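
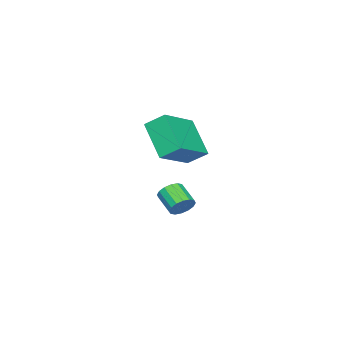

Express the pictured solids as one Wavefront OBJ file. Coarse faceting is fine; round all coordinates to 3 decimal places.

v -2.411 -2.246 2.963
v -0.624 -2.532 3.86
v -2.586 -1.423 3.573
v -0.799 -1.708 4.47
v -1.581 -1.112 1.67
v 0.206 -1.397 2.567
v -1.756 -0.288 2.28
v 0.031 -0.574 3.177
v -3.255 -2.223 -1.721
v -2.779 -2.245 -1.34
v -3.27 -3.08 -0.778
v -3.745 -3.057 -1.159
v -2.979 -2.039 -1.209
v -3.47 -2.874 -0.646
v -3.253 -1.882 -1.215
v -3.744 -2.717 -0.652
v -3.527 -1.817 -1.357
v -4.018 -2.651 -0.794
v -3.729 -1.86 -1.596
v -4.219 -2.694 -1.034
v -3.803 -2 -1.869
v -4.294 -2.835 -1.307
v -3.73 -2.2 -2.102
v -4.221 -3.035 -1.54
v -3.53 -2.406 -2.234
v -4.021 -3.241 -1.671
v -3.256 -2.563 -2.228
v -3.747 -3.398 -1.665
v -2.982 -2.629 -2.086
v -3.473 -3.463 -1.523
v -2.781 -2.586 -1.846
v -3.271 -3.42 -1.284
v -2.706 -2.445 -1.573
v -3.197 -3.28 -1.011
f 2 4 1
f 5 2 1
f 1 4 3
f 3 5 1
f 2 8 4
f 6 2 5
f 6 8 2
f 4 8 3
f 7 5 3
f 3 8 7
f 7 6 5
f 8 6 7
f 10 9 13
f 10 13 11
f 11 13 14
f 11 14 12
f 13 9 15
f 13 15 14
f 14 15 16
f 14 16 12
f 15 9 17
f 15 17 16
f 16 17 18
f 16 18 12
f 17 9 19
f 17 19 18
f 18 19 20
f 18 20 12
f 19 9 21
f 19 21 20
f 20 21 22
f 20 22 12
f 21 9 23
f 21 23 22
f 22 23 24
f 22 24 12
f 23 9 25
f 23 25 24
f 24 25 26
f 24 26 12
f 25 9 27
f 25 27 26
f 26 27 28
f 26 28 12
f 27 9 29
f 27 29 28
f 28 29 30
f 28 30 12
f 29 9 31
f 29 31 30
f 30 31 32
f 30 32 12
f 31 9 33
f 31 33 32
f 32 33 34
f 32 34 12
f 33 9 10
f 33 10 34
f 34 10 11
f 34 11 12



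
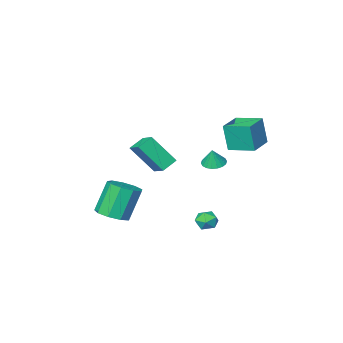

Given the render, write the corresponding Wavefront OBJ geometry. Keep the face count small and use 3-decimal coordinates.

v -3.646 2.67 2.745
v -3.474 2.414 4.427
v -2.336 3.499 2.737
v -2.165 3.244 4.419
v -2.815 1.356 2.461
v -2.644 1.101 4.143
v -1.506 2.186 2.453
v -1.334 1.93 4.135
v -0.372 -3.727 -1.367
v -1.307 -3.896 -0.876
v -0.285 -2.561 -0.799
v -1.221 -2.73 -0.308
v 0.681 -4.63 0.328
v -0.255 -4.799 0.819
v 0.767 -3.464 0.896
v -0.168 -3.633 1.387
v 0.322 4.068 -1.273
v 0.995 4.135 -1.469
v 0.265 3.065 -1.811
v 0.938 3.132 -2.007
v 0.778 3.025 -1.329
v 0.813 3.645 -0.997
v 0.447 3.555 -2.283
v 0.482 4.175 -1.951
v 1.073 3.818 -2.093
v 1.277 3.491 -1.504
v -0.017 3.709 -1.776
v 0.187 3.382 -1.187
v -3.177 -1.971 -0.6
v -2.535 -1.705 -0.787
v -2.943 -1.789 0.46
v -2.723 -1.445 -0.79
v -3.002 -1.29 -0.755
v -3.315 -1.27 -0.689
v -3.6 -1.388 -0.606
v -3.802 -1.622 -0.521
v -3.88 -1.925 -0.452
v -3.819 -2.237 -0.412
v -3.631 -2.496 -0.409
v -3.353 -2.652 -0.444
v -3.04 -2.672 -0.51
v -2.754 -2.553 -0.593
v -2.552 -2.32 -0.678
v -2.474 -2.017 -0.747
v 3.358 -1.699 -2.928
v 4.136 -2.283 -2.619
v 3.259 -2.424 -0.683
v 2.482 -1.841 -0.992
v 4.281 -1.61 -2.504
v 3.405 -1.752 -0.567
v 3.995 -0.979 -2.587
v 3.119 -1.121 -0.651
v 3.411 -0.685 -2.83
v 2.535 -0.827 -0.894
v 2.802 -0.866 -3.119
v 1.926 -1.007 -1.183
v 2.453 -1.436 -3.318
v 1.577 -1.578 -1.382
v 2.528 -2.129 -3.335
v 1.651 -2.271 -1.399
v 2.991 -2.622 -3.162
v 2.115 -2.763 -1.226
v 3.626 -2.682 -2.879
v 2.749 -2.824 -0.943
f 2 4 1
f 5 2 1
f 1 4 3
f 3 5 1
f 2 8 4
f 6 2 5
f 6 8 2
f 4 8 3
f 7 5 3
f 3 8 7
f 7 6 5
f 8 6 7
f 10 12 9
f 13 10 9
f 9 12 11
f 11 13 9
f 10 16 12
f 14 10 13
f 14 16 10
f 12 16 11
f 15 13 11
f 11 16 15
f 15 14 13
f 16 14 15
f 17 28 22
f 17 22 18
f 17 18 24
f 17 24 27
f 17 27 28
f 18 22 26
f 22 28 21
f 28 27 19
f 27 24 23
f 24 18 25
f 20 26 21
f 20 21 19
f 20 19 23
f 20 23 25
f 20 25 26
f 21 26 22
f 19 21 28
f 23 19 27
f 25 23 24
f 26 25 18
f 30 29 32
f 30 32 31
f 32 29 33
f 32 33 31
f 33 29 34
f 33 34 31
f 34 29 35
f 34 35 31
f 35 29 36
f 35 36 31
f 36 29 37
f 36 37 31
f 37 29 38
f 37 38 31
f 38 29 39
f 38 39 31
f 39 29 40
f 39 40 31
f 40 29 41
f 40 41 31
f 41 29 42
f 41 42 31
f 42 29 43
f 42 43 31
f 43 29 44
f 43 44 31
f 44 29 30
f 44 30 31
f 46 45 49
f 46 49 47
f 47 49 50
f 47 50 48
f 49 45 51
f 49 51 50
f 50 51 52
f 50 52 48
f 51 45 53
f 51 53 52
f 52 53 54
f 52 54 48
f 53 45 55
f 53 55 54
f 54 55 56
f 54 56 48
f 55 45 57
f 55 57 56
f 56 57 58
f 56 58 48
f 57 45 59
f 57 59 58
f 58 59 60
f 58 60 48
f 59 45 61
f 59 61 60
f 60 61 62
f 60 62 48
f 61 45 63
f 61 63 62
f 62 63 64
f 62 64 48
f 63 45 46
f 63 46 64
f 64 46 47
f 64 47 48



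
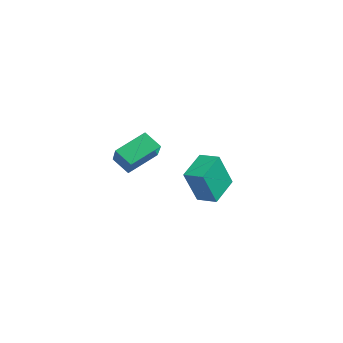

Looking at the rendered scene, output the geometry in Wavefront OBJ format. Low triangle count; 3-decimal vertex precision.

v -1.043 2.678 -2.135
v -0.546 1.827 -0.315
v -1.971 3.81 -1.353
v -1.474 2.959 0.468
v -0.226 3.301 -2.068
v 0.271 2.45 -0.247
v -1.154 4.433 -1.285
v -0.657 3.582 0.535
v 4.016 -2.823 3.184
v 3.765 -1.442 3.973
v 2.724 -2.516 2.238
v 2.474 -1.135 3.026
v 4.606 -2.345 2.534
v 4.356 -0.964 3.322
v 3.315 -2.038 1.587
v 3.064 -0.657 2.376
f 2 4 1
f 5 2 1
f 1 4 3
f 3 5 1
f 2 8 4
f 6 2 5
f 6 8 2
f 4 8 3
f 7 5 3
f 3 8 7
f 7 6 5
f 8 6 7
f 10 12 9
f 13 10 9
f 9 12 11
f 11 13 9
f 10 16 12
f 14 10 13
f 14 16 10
f 12 16 11
f 15 13 11
f 11 16 15
f 15 14 13
f 16 14 15



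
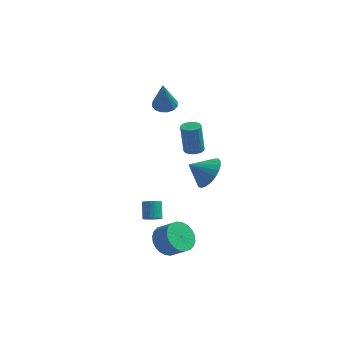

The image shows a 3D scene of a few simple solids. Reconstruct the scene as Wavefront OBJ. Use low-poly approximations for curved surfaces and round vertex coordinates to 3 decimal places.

v -0.265 2.988 1.699
v 0.066 2.434 1.426
v -0.095 2.172 3.561
v 0.329 2.671 1.506
v 0.432 2.992 1.637
v 0.349 3.312 1.785
v 0.101 3.546 1.91
v -0.244 3.629 1.978
v -0.596 3.541 1.972
v -0.859 3.305 1.892
v -0.962 2.983 1.761
v -0.879 2.663 1.613
v -0.631 2.43 1.488
v -0.286 2.346 1.42
v 1.003 -2.587 -3.637
v 1.318 -2.224 -3.807
v 1.072 -1.61 -2.954
v 0.757 -1.973 -2.783
v 1.147 -2.171 -3.895
v 0.901 -1.557 -3.041
v 0.954 -2.182 -3.943
v 0.708 -1.568 -3.089
v 0.769 -2.254 -3.944
v 0.523 -1.64 -3.09
v 0.619 -2.377 -3.899
v 0.373 -1.763 -3.045
v 0.528 -2.532 -3.813
v 0.282 -1.918 -2.96
v 0.509 -2.695 -3.701
v 0.263 -2.081 -2.848
v 0.565 -2.842 -3.579
v 0.319 -2.228 -2.726
v 0.688 -2.95 -3.466
v 0.442 -2.336 -2.613
v 0.859 -3.003 -3.379
v 0.613 -2.389 -2.525
v 1.052 -2.992 -3.331
v 0.806 -2.378 -2.477
v 1.237 -2.92 -3.33
v 0.991 -2.306 -2.476
v 1.387 -2.797 -3.375
v 1.141 -2.183 -2.521
v 1.478 -2.642 -3.46
v 1.232 -2.028 -2.607
v 1.497 -2.479 -3.572
v 1.251 -1.865 -2.719
v 1.441 -2.332 -3.694
v 1.195 -1.718 -2.841
v 3.496 -1.007 -0.644
v 4.11 -1.795 -0.353
v 2.564 -1.473 0.064
v 4.193 -1.499 -0.049
v 4.156 -1.118 0.152
v 4.005 -0.718 0.216
v 3.766 -0.368 0.131
v 3.48 -0.129 -0.088
v 3.197 -0.041 -0.403
v 2.966 -0.12 -0.76
v 2.826 -0.353 -1.096
v 2.803 -0.699 -1.355
v 2.899 -1.098 -1.491
v 3.099 -1.481 -1.48
v 3.367 -1.783 -1.324
v 3.658 -1.95 -1.051
v 3.921 -1.954 -0.708
v 1.619 2.244 -1.055
v 1.967 2.68 -1.004
v 1.808 2.592 0.807
v 1.461 2.156 0.755
v 1.743 2.789 -1.018
v 1.585 2.701 0.793
v 1.495 2.79 -1.04
v 1.336 2.702 0.771
v 1.271 2.682 -1.065
v 1.113 2.595 0.746
v 1.116 2.488 -1.088
v 0.958 2.401 0.723
v 1.061 2.246 -1.104
v 0.903 2.158 0.707
v 1.117 2.003 -1.111
v 0.958 1.915 0.7
v 1.272 1.808 -1.107
v 1.113 1.72 0.704
v 1.495 1.699 -1.093
v 1.337 1.611 0.718
v 1.744 1.698 -1.071
v 1.585 1.61 0.74
v 1.967 1.805 -1.046
v 1.809 1.718 0.765
v 2.122 1.999 -1.023
v 1.964 1.912 0.788
v 2.177 2.242 -1.007
v 2.019 2.154 0.804
v 2.122 2.485 -1
v 1.963 2.397 0.811
v 2.191 -3.81 -4.291
v 2.588 -4.316 -4.99
v 3.446 -4.556 -4.328
v 3.049 -4.05 -3.629
v 2.731 -3.98 -5.053
v 3.59 -4.22 -4.392
v 2.792 -3.618 -5.001
v 3.65 -3.858 -4.339
v 2.762 -3.285 -4.84
v 3.62 -3.526 -4.178
v 2.644 -3.032 -4.596
v 3.502 -3.273 -3.934
v 2.457 -2.898 -4.305
v 3.316 -3.139 -3.643
v 2.23 -2.902 -4.012
v 3.088 -3.143 -3.35
v 1.997 -3.045 -3.762
v 2.855 -3.285 -3.1
v 1.794 -3.304 -3.592
v 2.652 -3.544 -2.93
v 1.65 -3.64 -3.528
v 2.509 -3.88 -2.867
v 1.59 -4.002 -3.581
v 2.448 -4.242 -2.919
v 1.62 -4.334 -3.742
v 2.478 -4.575 -3.08
v 1.738 -4.587 -3.986
v 2.596 -4.828 -3.324
v 1.924 -4.721 -4.277
v 2.783 -4.962 -3.615
v 2.152 -4.717 -4.57
v 3.01 -4.958 -3.908
v 2.385 -4.575 -4.82
v 3.243 -4.815 -4.158
f 2 1 4
f 2 4 3
f 4 1 5
f 4 5 3
f 5 1 6
f 5 6 3
f 6 1 7
f 6 7 3
f 7 1 8
f 7 8 3
f 8 1 9
f 8 9 3
f 9 1 10
f 9 10 3
f 10 1 11
f 10 11 3
f 11 1 12
f 11 12 3
f 12 1 13
f 12 13 3
f 13 1 14
f 13 14 3
f 14 1 2
f 14 2 3
f 16 15 19
f 16 19 17
f 17 19 20
f 17 20 18
f 19 15 21
f 19 21 20
f 20 21 22
f 20 22 18
f 21 15 23
f 21 23 22
f 22 23 24
f 22 24 18
f 23 15 25
f 23 25 24
f 24 25 26
f 24 26 18
f 25 15 27
f 25 27 26
f 26 27 28
f 26 28 18
f 27 15 29
f 27 29 28
f 28 29 30
f 28 30 18
f 29 15 31
f 29 31 30
f 30 31 32
f 30 32 18
f 31 15 33
f 31 33 32
f 32 33 34
f 32 34 18
f 33 15 35
f 33 35 34
f 34 35 36
f 34 36 18
f 35 15 37
f 35 37 36
f 36 37 38
f 36 38 18
f 37 15 39
f 37 39 38
f 38 39 40
f 38 40 18
f 39 15 41
f 39 41 40
f 40 41 42
f 40 42 18
f 41 15 43
f 41 43 42
f 42 43 44
f 42 44 18
f 43 15 45
f 43 45 44
f 44 45 46
f 44 46 18
f 45 15 47
f 45 47 46
f 46 47 48
f 46 48 18
f 47 15 16
f 47 16 48
f 48 16 17
f 48 17 18
f 50 49 52
f 50 52 51
f 52 49 53
f 52 53 51
f 53 49 54
f 53 54 51
f 54 49 55
f 54 55 51
f 55 49 56
f 55 56 51
f 56 49 57
f 56 57 51
f 57 49 58
f 57 58 51
f 58 49 59
f 58 59 51
f 59 49 60
f 59 60 51
f 60 49 61
f 60 61 51
f 61 49 62
f 61 62 51
f 62 49 63
f 62 63 51
f 63 49 64
f 63 64 51
f 64 49 65
f 64 65 51
f 65 49 50
f 65 50 51
f 67 66 70
f 67 70 68
f 68 70 71
f 68 71 69
f 70 66 72
f 70 72 71
f 71 72 73
f 71 73 69
f 72 66 74
f 72 74 73
f 73 74 75
f 73 75 69
f 74 66 76
f 74 76 75
f 75 76 77
f 75 77 69
f 76 66 78
f 76 78 77
f 77 78 79
f 77 79 69
f 78 66 80
f 78 80 79
f 79 80 81
f 79 81 69
f 80 66 82
f 80 82 81
f 81 82 83
f 81 83 69
f 82 66 84
f 82 84 83
f 83 84 85
f 83 85 69
f 84 66 86
f 84 86 85
f 85 86 87
f 85 87 69
f 86 66 88
f 86 88 87
f 87 88 89
f 87 89 69
f 88 66 90
f 88 90 89
f 89 90 91
f 89 91 69
f 90 66 92
f 90 92 91
f 91 92 93
f 91 93 69
f 92 66 94
f 92 94 93
f 93 94 95
f 93 95 69
f 94 66 67
f 94 67 95
f 95 67 68
f 95 68 69
f 97 96 100
f 97 100 98
f 98 100 101
f 98 101 99
f 100 96 102
f 100 102 101
f 101 102 103
f 101 103 99
f 102 96 104
f 102 104 103
f 103 104 105
f 103 105 99
f 104 96 106
f 104 106 105
f 105 106 107
f 105 107 99
f 106 96 108
f 106 108 107
f 107 108 109
f 107 109 99
f 108 96 110
f 108 110 109
f 109 110 111
f 109 111 99
f 110 96 112
f 110 112 111
f 111 112 113
f 111 113 99
f 112 96 114
f 112 114 113
f 113 114 115
f 113 115 99
f 114 96 116
f 114 116 115
f 115 116 117
f 115 117 99
f 116 96 118
f 116 118 117
f 117 118 119
f 117 119 99
f 118 96 120
f 118 120 119
f 119 120 121
f 119 121 99
f 120 96 122
f 120 122 121
f 121 122 123
f 121 123 99
f 122 96 124
f 122 124 123
f 123 124 125
f 123 125 99
f 124 96 126
f 124 126 125
f 125 126 127
f 125 127 99
f 126 96 128
f 126 128 127
f 127 128 129
f 127 129 99
f 128 96 97
f 128 97 129
f 129 97 98
f 129 98 99



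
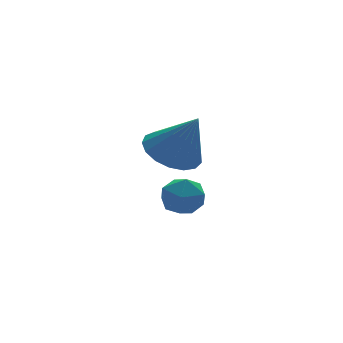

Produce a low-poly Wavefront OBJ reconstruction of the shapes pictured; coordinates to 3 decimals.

v 2.536 -0.225 -3.393
v 2.856 -0.688 -2.712
v 1.344 -1.012 -3.368
v 1.664 -1.475 -2.687
v 1.434 -0.63 -2.577
v 2.171 -0.143 -2.592
v 2.029 -1.557 -3.488
v 2.766 -1.07 -3.503
v 2.543 -1.511 -2.771
v 2.175 -0.938 -2.208
v 2.025 -0.762 -3.872
v 1.657 -0.189 -3.309
v 1.02 -2.018 -0.122
v 1.777 -2.576 -0.611
v 1.5 -2.822 1.542
v 2.012 -2.148 -0.472
v 2.019 -1.69 -0.253
v 1.798 -1.308 -0.004
v 1.398 -1.088 0.218
v 0.912 -1.081 0.362
v 0.45 -1.289 0.395
v 0.119 -1.663 0.31
v -0.006 -2.119 0.125
v 0.104 -2.552 -0.116
v 0.424 -2.862 -0.358
v 0.88 -2.979 -0.547
v 1.369 -2.876 -0.638
f 1 12 6
f 1 6 2
f 1 2 8
f 1 8 11
f 1 11 12
f 2 6 10
f 6 12 5
f 12 11 3
f 11 8 7
f 8 2 9
f 4 10 5
f 4 5 3
f 4 3 7
f 4 7 9
f 4 9 10
f 5 10 6
f 3 5 12
f 7 3 11
f 9 7 8
f 10 9 2
f 14 13 16
f 14 16 15
f 16 13 17
f 16 17 15
f 17 13 18
f 17 18 15
f 18 13 19
f 18 19 15
f 19 13 20
f 19 20 15
f 20 13 21
f 20 21 15
f 21 13 22
f 21 22 15
f 22 13 23
f 22 23 15
f 23 13 24
f 23 24 15
f 24 13 25
f 24 25 15
f 25 13 26
f 25 26 15
f 26 13 27
f 26 27 15
f 27 13 14
f 27 14 15



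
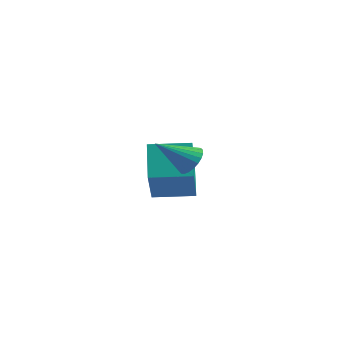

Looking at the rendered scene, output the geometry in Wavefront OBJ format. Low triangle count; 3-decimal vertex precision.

v 3.603 -1.852 -0.645
v 3.947 -2.208 -0.712
v 2.977 -2.588 0.065
v 4.018 -2.117 -0.555
v 4.025 -1.985 -0.411
v 3.968 -1.832 -0.303
v 3.856 -1.683 -0.247
v 3.705 -1.559 -0.252
v 3.539 -1.48 -0.317
v 3.382 -1.457 -0.431
v 3.26 -1.495 -0.578
v 3.189 -1.586 -0.735
v 3.182 -1.718 -0.879
v 3.239 -1.871 -0.987
v 3.351 -2.02 -1.043
v 3.502 -2.144 -1.038
v 3.668 -2.223 -0.973
v 3.825 -2.246 -0.859
v -0.061 1.28 -2.691
v 0.655 0.15 -1.356
v 0.974 2.013 -2.626
v 1.69 0.883 -1.291
v 0.51 0.557 -3.609
v 1.226 -0.573 -2.274
v 1.545 1.29 -3.544
v 2.261 0.16 -2.209
f 2 1 4
f 2 4 3
f 4 1 5
f 4 5 3
f 5 1 6
f 5 6 3
f 6 1 7
f 6 7 3
f 7 1 8
f 7 8 3
f 8 1 9
f 8 9 3
f 9 1 10
f 9 10 3
f 10 1 11
f 10 11 3
f 11 1 12
f 11 12 3
f 12 1 13
f 12 13 3
f 13 1 14
f 13 14 3
f 14 1 15
f 14 15 3
f 15 1 16
f 15 16 3
f 16 1 17
f 16 17 3
f 17 1 18
f 17 18 3
f 18 1 2
f 18 2 3
f 20 22 19
f 23 20 19
f 19 22 21
f 21 23 19
f 20 26 22
f 24 20 23
f 24 26 20
f 22 26 21
f 25 23 21
f 21 26 25
f 25 24 23
f 26 24 25



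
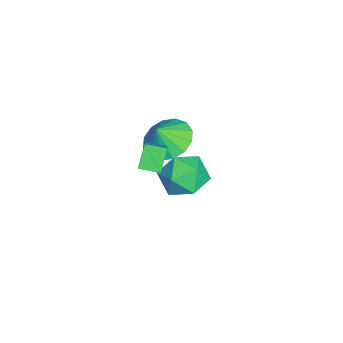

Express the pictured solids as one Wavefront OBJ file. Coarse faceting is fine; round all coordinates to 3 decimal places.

v -0.923 -3.226 2.937
v -0.002 -3.467 2.517
v -0.617 -3.634 3.843
v 0.061 -2.972 2.718
v -0.139 -2.545 2.978
v -0.549 -2.3 3.226
v -1.059 -2.304 3.397
v -1.533 -2.555 3.445
v -1.844 -2.985 3.356
v -1.908 -3.481 3.155
v -1.708 -3.908 2.896
v -1.297 -4.153 2.647
v -0.787 -4.149 2.476
v -0.313 -3.898 2.429
v 0.442 -3.975 4.071
v 1.211 -3.932 4.693
v 0.515 -3.161 3.925
v 1.284 -3.118 4.547
v 1.116 -4.182 3.253
v 1.885 -4.139 3.875
v 1.189 -3.368 3.107
v 1.958 -3.325 3.729
v -2.955 -2.12 -0.079
v -2.245 -1.616 -0.792
v -2.295 -3.744 -0.568
v -1.585 -3.24 -1.281
v -1.442 -3.127 -0.171
v -1.85 -2.123 0.132
v -2.69 -3.237 -1.492
v -3.098 -2.233 -1.189
v -2.081 -2.306 -1.665
v -1.31 -2.239 -0.848
v -3.23 -3.121 -0.512
v -2.459 -3.054 0.305
f 2 1 4
f 2 4 3
f 4 1 5
f 4 5 3
f 5 1 6
f 5 6 3
f 6 1 7
f 6 7 3
f 7 1 8
f 7 8 3
f 8 1 9
f 8 9 3
f 9 1 10
f 9 10 3
f 10 1 11
f 10 11 3
f 11 1 12
f 11 12 3
f 12 1 13
f 12 13 3
f 13 1 14
f 13 14 3
f 14 1 2
f 14 2 3
f 16 18 15
f 19 16 15
f 15 18 17
f 17 19 15
f 16 22 18
f 20 16 19
f 20 22 16
f 18 22 17
f 21 19 17
f 17 22 21
f 21 20 19
f 22 20 21
f 23 34 28
f 23 28 24
f 23 24 30
f 23 30 33
f 23 33 34
f 24 28 32
f 28 34 27
f 34 33 25
f 33 30 29
f 30 24 31
f 26 32 27
f 26 27 25
f 26 25 29
f 26 29 31
f 26 31 32
f 27 32 28
f 25 27 34
f 29 25 33
f 31 29 30
f 32 31 24



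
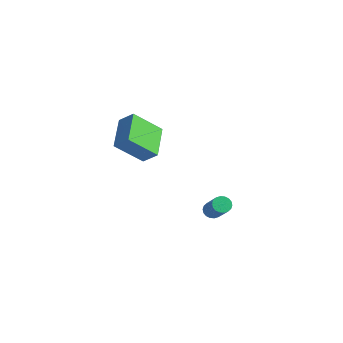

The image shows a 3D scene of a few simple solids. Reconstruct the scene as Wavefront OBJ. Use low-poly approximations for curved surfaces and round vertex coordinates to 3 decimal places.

v -1.499 -2.606 -0.092
v -2.233 -3.942 1.294
v -2.746 -1.137 0.665
v -3.48 -2.473 2.05
v -0.72 -2.307 0.61
v -1.454 -3.643 1.995
v -1.967 -0.838 1.366
v -2.701 -2.174 2.752
v 3.368 -2.365 -1.486
v 3.658 -1.96 -1.592
v 4.862 -2.489 -0.319
v 4.572 -2.895 -0.214
v 3.52 -1.882 -1.429
v 4.724 -2.411 -0.157
v 3.352 -1.9 -1.278
v 4.556 -2.429 -0.005
v 3.187 -2.011 -1.168
v 4.391 -2.54 0.105
v 3.058 -2.191 -1.121
v 4.262 -2.72 0.152
v 2.99 -2.406 -1.146
v 4.194 -2.935 0.127
v 2.997 -2.613 -1.239
v 4.201 -3.142 0.034
v 3.078 -2.771 -1.381
v 4.282 -3.3 -0.108
v 3.216 -2.849 -1.543
v 4.42 -3.378 -0.271
v 3.384 -2.831 -1.695
v 4.588 -3.36 -0.422
v 3.549 -2.72 -1.805
v 4.753 -3.249 -0.532
v 3.678 -2.54 -1.852
v 4.882 -3.069 -0.579
v 3.746 -2.325 -1.827
v 4.95 -2.854 -0.554
v 3.739 -2.118 -1.734
v 4.943 -2.647 -0.461
f 2 4 1
f 5 2 1
f 1 4 3
f 3 5 1
f 2 8 4
f 6 2 5
f 6 8 2
f 4 8 3
f 7 5 3
f 3 8 7
f 7 6 5
f 8 6 7
f 10 9 13
f 10 13 11
f 11 13 14
f 11 14 12
f 13 9 15
f 13 15 14
f 14 15 16
f 14 16 12
f 15 9 17
f 15 17 16
f 16 17 18
f 16 18 12
f 17 9 19
f 17 19 18
f 18 19 20
f 18 20 12
f 19 9 21
f 19 21 20
f 20 21 22
f 20 22 12
f 21 9 23
f 21 23 22
f 22 23 24
f 22 24 12
f 23 9 25
f 23 25 24
f 24 25 26
f 24 26 12
f 25 9 27
f 25 27 26
f 26 27 28
f 26 28 12
f 27 9 29
f 27 29 28
f 28 29 30
f 28 30 12
f 29 9 31
f 29 31 30
f 30 31 32
f 30 32 12
f 31 9 33
f 31 33 32
f 32 33 34
f 32 34 12
f 33 9 35
f 33 35 34
f 34 35 36
f 34 36 12
f 35 9 37
f 35 37 36
f 36 37 38
f 36 38 12
f 37 9 10
f 37 10 38
f 38 10 11
f 38 11 12



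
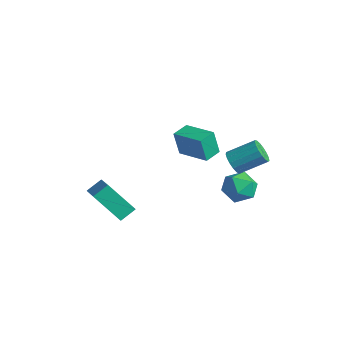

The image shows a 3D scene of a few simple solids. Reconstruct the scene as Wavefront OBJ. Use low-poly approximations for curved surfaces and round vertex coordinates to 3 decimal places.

v 0.534 0.855 0.284
v 0.374 0.667 1.468
v 0.341 1.656 0.385
v 0.181 1.468 1.57
v 1.979 1.172 0.53
v 1.819 0.984 1.715
v 1.786 1.973 0.632
v 1.626 1.785 1.816
v 1.05 3.265 -1.061
v 1.373 3.412 -1.57
v 2.012 4.442 -0.868
v 1.69 4.295 -0.359
v 1.128 3.578 -1.59
v 1.767 4.608 -0.889
v 0.865 3.673 -1.49
v 1.504 4.702 -0.788
v 0.645 3.674 -1.291
v 1.284 4.703 -0.589
v 0.518 3.581 -1.039
v 1.157 4.611 -0.337
v 0.512 3.416 -0.792
v 1.151 4.446 -0.091
v 0.631 3.217 -0.607
v 1.27 4.246 0.094
v 0.845 3.028 -0.526
v 1.484 4.058 0.176
v 1.106 2.894 -0.567
v 1.745 3.924 0.134
v 1.355 2.845 -0.722
v 1.994 3.874 -0.02
v 1.534 2.892 -0.954
v 2.173 3.921 -0.252
v 1.602 3.025 -1.21
v 2.241 4.054 -0.509
v 1.544 3.213 -1.433
v 2.183 4.242 -0.731
v -2.565 -1.743 -2.845
v -1.175 -2.329 -2.083
v -2.507 -1.031 -2.402
v -1.117 -1.617 -1.641
v -1.583 -1.043 -4.099
v -0.193 -1.629 -3.338
v -1.525 -0.331 -3.657
v -0.135 -0.917 -2.895
v 0.793 4.087 -2.134
v 1.304 4.409 -2.765
v 0.856 2.811 -2.735
v 1.367 3.133 -3.366
v 1.671 3.063 -2.551
v 1.632 3.851 -2.179
v 0.528 3.369 -3.321
v 0.489 4.157 -2.949
v 1.14 3.965 -3.498
v 1.846 3.776 -3.022
v 0.314 3.444 -2.478
v 1.02 3.255 -2.002
f 2 4 1
f 5 2 1
f 1 4 3
f 3 5 1
f 2 8 4
f 6 2 5
f 6 8 2
f 4 8 3
f 7 5 3
f 3 8 7
f 7 6 5
f 8 6 7
f 10 9 13
f 10 13 11
f 11 13 14
f 11 14 12
f 13 9 15
f 13 15 14
f 14 15 16
f 14 16 12
f 15 9 17
f 15 17 16
f 16 17 18
f 16 18 12
f 17 9 19
f 17 19 18
f 18 19 20
f 18 20 12
f 19 9 21
f 19 21 20
f 20 21 22
f 20 22 12
f 21 9 23
f 21 23 22
f 22 23 24
f 22 24 12
f 23 9 25
f 23 25 24
f 24 25 26
f 24 26 12
f 25 9 27
f 25 27 26
f 26 27 28
f 26 28 12
f 27 9 29
f 27 29 28
f 28 29 30
f 28 30 12
f 29 9 31
f 29 31 30
f 30 31 32
f 30 32 12
f 31 9 33
f 31 33 32
f 32 33 34
f 32 34 12
f 33 9 35
f 33 35 34
f 34 35 36
f 34 36 12
f 35 9 10
f 35 10 36
f 36 10 11
f 36 11 12
f 38 40 37
f 41 38 37
f 37 40 39
f 39 41 37
f 38 44 40
f 42 38 41
f 42 44 38
f 40 44 39
f 43 41 39
f 39 44 43
f 43 42 41
f 44 42 43
f 45 56 50
f 45 50 46
f 45 46 52
f 45 52 55
f 45 55 56
f 46 50 54
f 50 56 49
f 56 55 47
f 55 52 51
f 52 46 53
f 48 54 49
f 48 49 47
f 48 47 51
f 48 51 53
f 48 53 54
f 49 54 50
f 47 49 56
f 51 47 55
f 53 51 52
f 54 53 46



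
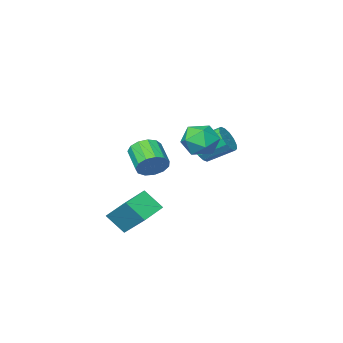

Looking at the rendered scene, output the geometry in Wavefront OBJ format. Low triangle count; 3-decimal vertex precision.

v 2.132 -1.447 -4.447
v 2.577 -2.117 -3.64
v 2.038 -0.067 -3.249
v 2.483 -0.737 -2.442
v 3.217 -1.103 -4.758
v 3.662 -1.773 -3.951
v 3.123 0.277 -3.56
v 3.568 -0.393 -2.753
v -1.806 -3.022 -1.875
v -1.346 -2.486 -1.947
v -2.195 -1.661 -1.218
v -2.654 -2.198 -1.145
v -1.57 -2.459 -2.237
v -2.419 -1.635 -1.508
v -1.857 -2.583 -2.431
v -2.706 -1.759 -1.701
v -2.13 -2.825 -2.475
v -2.979 -2.001 -1.745
v -2.316 -3.12 -2.358
v -3.165 -2.296 -1.629
v -2.366 -3.389 -2.112
v -3.214 -2.564 -1.383
v -2.265 -3.559 -1.802
v -3.114 -2.734 -1.073
v -2.041 -3.585 -1.512
v -2.89 -2.761 -0.783
v -1.754 -3.461 -1.319
v -2.603 -2.637 -0.589
v -1.481 -3.219 -1.275
v -2.33 -2.395 -0.545
v -1.295 -2.924 -1.391
v -2.144 -2.1 -0.662
v -1.246 -2.656 -1.637
v -2.094 -1.831 -0.908
v -0.675 -0.336 -0.194
v -0.162 0.239 -0.646
v 0.442 -0.659 0.666
v 0.955 -0.084 0.214
v 0.29 0.22 0.728
v -0.4 0.419 0.197
v 0.68 -0.839 -0.177
v -0.01 -0.64 -0.708
v 0.676 -0.072 -0.635
v 0.435 0.583 -0.076
v -0.155 -1.003 0.096
v -0.396 -0.348 0.655
v 0.743 -2.778 -2.183
v 1.183 -2.596 -1.617
v 0.878 -3.68 -1.031
v 0.437 -3.862 -1.597
v 0.807 -2.441 -1.528
v 0.501 -3.525 -0.941
v 0.41 -2.393 -1.646
v 0.104 -3.477 -1.059
v 0.119 -2.468 -1.935
v -0.187 -3.552 -1.348
v 0.026 -2.64 -2.303
v -0.28 -3.724 -1.716
v 0.16 -2.857 -2.633
v -0.145 -3.941 -2.046
v 0.48 -3.048 -2.82
v 0.174 -4.132 -2.233
v 0.883 -3.154 -2.805
v 0.577 -4.238 -2.218
v 1.242 -3.14 -2.593
v 0.936 -4.224 -2.006
v 1.442 -3.011 -2.25
v 1.136 -4.095 -1.664
v 1.42 -2.808 -1.887
v 1.114 -3.893 -1.3
f 2 4 1
f 5 2 1
f 1 4 3
f 3 5 1
f 2 8 4
f 6 2 5
f 6 8 2
f 4 8 3
f 7 5 3
f 3 8 7
f 7 6 5
f 8 6 7
f 10 9 13
f 10 13 11
f 11 13 14
f 11 14 12
f 13 9 15
f 13 15 14
f 14 15 16
f 14 16 12
f 15 9 17
f 15 17 16
f 16 17 18
f 16 18 12
f 17 9 19
f 17 19 18
f 18 19 20
f 18 20 12
f 19 9 21
f 19 21 20
f 20 21 22
f 20 22 12
f 21 9 23
f 21 23 22
f 22 23 24
f 22 24 12
f 23 9 25
f 23 25 24
f 24 25 26
f 24 26 12
f 25 9 27
f 25 27 26
f 26 27 28
f 26 28 12
f 27 9 29
f 27 29 28
f 28 29 30
f 28 30 12
f 29 9 31
f 29 31 30
f 30 31 32
f 30 32 12
f 31 9 33
f 31 33 32
f 32 33 34
f 32 34 12
f 33 9 10
f 33 10 34
f 34 10 11
f 34 11 12
f 35 46 40
f 35 40 36
f 35 36 42
f 35 42 45
f 35 45 46
f 36 40 44
f 40 46 39
f 46 45 37
f 45 42 41
f 42 36 43
f 38 44 39
f 38 39 37
f 38 37 41
f 38 41 43
f 38 43 44
f 39 44 40
f 37 39 46
f 41 37 45
f 43 41 42
f 44 43 36
f 48 47 51
f 48 51 49
f 49 51 52
f 49 52 50
f 51 47 53
f 51 53 52
f 52 53 54
f 52 54 50
f 53 47 55
f 53 55 54
f 54 55 56
f 54 56 50
f 55 47 57
f 55 57 56
f 56 57 58
f 56 58 50
f 57 47 59
f 57 59 58
f 58 59 60
f 58 60 50
f 59 47 61
f 59 61 60
f 60 61 62
f 60 62 50
f 61 47 63
f 61 63 62
f 62 63 64
f 62 64 50
f 63 47 65
f 63 65 64
f 64 65 66
f 64 66 50
f 65 47 67
f 65 67 66
f 66 67 68
f 66 68 50
f 67 47 69
f 67 69 68
f 68 69 70
f 68 70 50
f 69 47 48
f 69 48 70
f 70 48 49
f 70 49 50



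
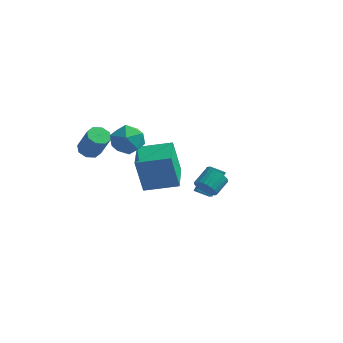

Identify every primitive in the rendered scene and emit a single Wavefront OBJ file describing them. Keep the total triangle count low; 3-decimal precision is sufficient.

v 0.474 2.606 -3.026
v -0.297 2.291 -2.613
v 0.683 3.784 -1.735
v -0.089 3.469 -1.322
v 0.949 2.031 -2.578
v 0.177 1.716 -2.165
v 1.157 3.209 -1.287
v 0.386 2.894 -0.874
v 3.446 -3.961 1.815
v 4.105 -4.049 1.724
v 4.292 -3.186 2.255
v 3.634 -3.099 2.345
v 4.043 -3.906 1.514
v 4.23 -3.043 2.045
v 3.89 -3.772 1.35
v 4.077 -2.909 1.881
v 3.67 -3.666 1.256
v 3.857 -2.804 1.787
v 3.416 -3.606 1.248
v 3.603 -2.743 1.778
v 3.166 -3.599 1.325
v 3.354 -2.737 1.856
v 2.959 -3.648 1.477
v 3.147 -2.786 2.008
v 2.827 -3.745 1.681
v 3.014 -2.882 2.212
v 2.788 -3.874 1.905
v 2.975 -3.011 2.436
v 2.85 -4.017 2.115
v 3.037 -3.154 2.646
v 3.003 -4.151 2.279
v 3.19 -3.288 2.81
v 3.223 -4.256 2.373
v 3.41 -3.394 2.904
v 3.477 -4.317 2.382
v 3.664 -3.454 2.912
v 3.726 -4.323 2.304
v 3.914 -3.461 2.835
v 3.933 -4.274 2.152
v 4.121 -3.412 2.683
v 4.066 -4.178 1.948
v 4.253 -3.315 2.479
v -2.601 -1.924 3.488
v -1.67 -1.444 3.58
v -1.83 -3.296 2.84
v -0.899 -2.816 2.932
v -1.424 -3.114 3.793
v -1.901 -2.267 4.193
v -1.599 -2.473 2.227
v -2.076 -1.626 2.627
v -1.051 -1.784 2.801
v -0.943 -2.18 3.769
v -2.557 -2.56 2.651
v -2.449 -2.956 3.619
v -0.974 -2.156 -0.457
v -1.338 -2.392 1.608
v -1.818 -0.311 -0.395
v -2.183 -0.547 1.67
v 0.723 -1.393 -0.07
v 0.358 -1.629 1.995
v -0.122 0.452 -0.008
v -0.486 0.216 2.057
v -3.835 -2.649 2.119
v -3.279 -2.403 1.861
v -2.469 -2.766 3.264
v -3.025 -3.011 3.521
v -3.549 -2.054 2.107
v -2.739 -2.416 3.51
v -3.986 -2.053 2.36
v -3.176 -2.416 3.763
v -4.335 -2.402 2.471
v -3.525 -2.764 3.874
v -4.391 -2.894 2.376
v -3.581 -3.257 3.779
v -4.121 -3.244 2.13
v -3.311 -3.606 3.533
v -3.684 -3.244 1.877
v -2.874 -3.607 3.28
v -3.335 -2.896 1.766
v -2.525 -3.258 3.169
f 2 4 1
f 5 2 1
f 1 4 3
f 3 5 1
f 2 8 4
f 6 2 5
f 6 8 2
f 4 8 3
f 7 5 3
f 3 8 7
f 7 6 5
f 8 6 7
f 10 9 13
f 10 13 11
f 11 13 14
f 11 14 12
f 13 9 15
f 13 15 14
f 14 15 16
f 14 16 12
f 15 9 17
f 15 17 16
f 16 17 18
f 16 18 12
f 17 9 19
f 17 19 18
f 18 19 20
f 18 20 12
f 19 9 21
f 19 21 20
f 20 21 22
f 20 22 12
f 21 9 23
f 21 23 22
f 22 23 24
f 22 24 12
f 23 9 25
f 23 25 24
f 24 25 26
f 24 26 12
f 25 9 27
f 25 27 26
f 26 27 28
f 26 28 12
f 27 9 29
f 27 29 28
f 28 29 30
f 28 30 12
f 29 9 31
f 29 31 30
f 30 31 32
f 30 32 12
f 31 9 33
f 31 33 32
f 32 33 34
f 32 34 12
f 33 9 35
f 33 35 34
f 34 35 36
f 34 36 12
f 35 9 37
f 35 37 36
f 36 37 38
f 36 38 12
f 37 9 39
f 37 39 38
f 38 39 40
f 38 40 12
f 39 9 41
f 39 41 40
f 40 41 42
f 40 42 12
f 41 9 10
f 41 10 42
f 42 10 11
f 42 11 12
f 43 54 48
f 43 48 44
f 43 44 50
f 43 50 53
f 43 53 54
f 44 48 52
f 48 54 47
f 54 53 45
f 53 50 49
f 50 44 51
f 46 52 47
f 46 47 45
f 46 45 49
f 46 49 51
f 46 51 52
f 47 52 48
f 45 47 54
f 49 45 53
f 51 49 50
f 52 51 44
f 56 58 55
f 59 56 55
f 55 58 57
f 57 59 55
f 56 62 58
f 60 56 59
f 60 62 56
f 58 62 57
f 61 59 57
f 57 62 61
f 61 60 59
f 62 60 61
f 64 63 67
f 64 67 65
f 65 67 68
f 65 68 66
f 67 63 69
f 67 69 68
f 68 69 70
f 68 70 66
f 69 63 71
f 69 71 70
f 70 71 72
f 70 72 66
f 71 63 73
f 71 73 72
f 72 73 74
f 72 74 66
f 73 63 75
f 73 75 74
f 74 75 76
f 74 76 66
f 75 63 77
f 75 77 76
f 76 77 78
f 76 78 66
f 77 63 79
f 77 79 78
f 78 79 80
f 78 80 66
f 79 63 64
f 79 64 80
f 80 64 65
f 80 65 66



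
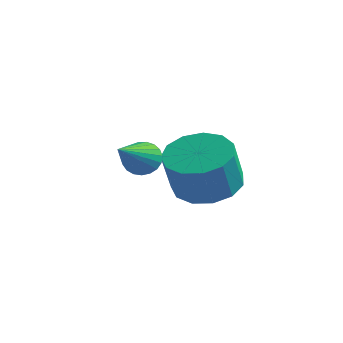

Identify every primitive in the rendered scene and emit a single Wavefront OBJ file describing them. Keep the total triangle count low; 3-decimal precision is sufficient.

v -2.595 -2.866 -0.868
v -1.994 -2.774 -0.921
v -2.245 -4.514 0.228
v -2.049 -2.645 -0.709
v -2.198 -2.554 -0.525
v -2.415 -2.517 -0.4
v -2.664 -2.541 -0.356
v -2.901 -2.62 -0.401
v -3.084 -2.742 -0.526
v -3.184 -2.886 -0.71
v -3.181 -3.026 -0.922
v -3.077 -3.138 -1.124
v -2.889 -3.203 -1.282
v -2.651 -3.21 -1.368
v -2.403 -3.157 -1.368
v -2.188 -3.054 -1.281
v -2.043 -2.918 -1.123
v -1.749 -0.764 -2.479
v -1.015 -0.009 -2.199
v -0.997 -0.56 -0.761
v -1.731 -1.316 -1.041
v -1.568 0.24 -2.096
v -1.549 -0.311 -0.658
v -2.177 0.17 -2.115
v -2.159 -0.382 -0.677
v -2.651 -0.197 -2.25
v -2.633 -0.748 -0.812
v -2.839 -0.744 -2.457
v -2.82 -1.295 -1.019
v -2.68 -1.297 -2.671
v -2.662 -1.849 -1.233
v -2.226 -1.681 -2.824
v -2.208 -2.233 -1.387
v -1.621 -1.774 -2.868
v -1.602 -2.326 -1.43
v -1.056 -1.547 -2.788
v -1.038 -2.098 -1.35
v -0.711 -1.071 -2.61
v -0.693 -1.622 -1.172
v -0.696 -0.497 -2.39
v -0.678 -1.049 -0.952
f 2 1 4
f 2 4 3
f 4 1 5
f 4 5 3
f 5 1 6
f 5 6 3
f 6 1 7
f 6 7 3
f 7 1 8
f 7 8 3
f 8 1 9
f 8 9 3
f 9 1 10
f 9 10 3
f 10 1 11
f 10 11 3
f 11 1 12
f 11 12 3
f 12 1 13
f 12 13 3
f 13 1 14
f 13 14 3
f 14 1 15
f 14 15 3
f 15 1 16
f 15 16 3
f 16 1 17
f 16 17 3
f 17 1 2
f 17 2 3
f 19 18 22
f 19 22 20
f 20 22 23
f 20 23 21
f 22 18 24
f 22 24 23
f 23 24 25
f 23 25 21
f 24 18 26
f 24 26 25
f 25 26 27
f 25 27 21
f 26 18 28
f 26 28 27
f 27 28 29
f 27 29 21
f 28 18 30
f 28 30 29
f 29 30 31
f 29 31 21
f 30 18 32
f 30 32 31
f 31 32 33
f 31 33 21
f 32 18 34
f 32 34 33
f 33 34 35
f 33 35 21
f 34 18 36
f 34 36 35
f 35 36 37
f 35 37 21
f 36 18 38
f 36 38 37
f 37 38 39
f 37 39 21
f 38 18 40
f 38 40 39
f 39 40 41
f 39 41 21
f 40 18 19
f 40 19 41
f 41 19 20
f 41 20 21



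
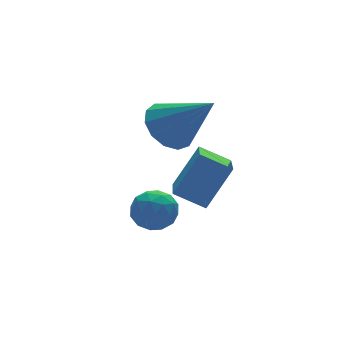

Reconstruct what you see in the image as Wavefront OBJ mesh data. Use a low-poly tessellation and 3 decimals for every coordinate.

v -2.985 0.692 -1.347
v -2.559 0.231 -0.905
v -3.081 -0.211 -2.195
v -2.655 -0.672 -1.753
v -3.364 -0.476 -1.533
v -3.305 0.081 -1.009
v -2.335 -0.061 -2.091
v -2.276 0.496 -1.567
v -2.158 -0.235 -1.365
v -2.794 -0.491 -1.02
v -2.846 0.511 -2.08
v -3.482 0.255 -1.735
v -2.764 0.54 -1.051
v -2.876 -0.52 -2.049
v -3.293 -0.406 -1.919
v -3.043 -0.677 -1.659
v -3.202 0.452 -1.113
v -2.952 0.182 -0.853
v -3.425 -0.234 -1.222
v -2.688 -0.162 -2.247
v -2.438 -0.432 -1.987
v -2.597 0.697 -1.441
v -2.347 0.426 -1.181
v -2.215 0.254 -1.878
v -2.277 -0.004 -1.062
v -2.334 -0.534 -1.56
v -2.146 -0.176 -1.759
v -2.111 0.152 -1.451
v -2.651 -0.155 -0.859
v -2.707 -0.685 -1.358
v -3.124 -0.57 -1.228
v -3.09 -0.243 -0.92
v -2.415 -0.428 -1.129
v -2.933 0.705 -1.742
v -2.989 0.175 -2.241
v -2.55 0.263 -2.18
v -2.516 0.59 -1.872
v -3.306 0.554 -1.54
v -3.363 0.024 -2.038
v -3.529 -0.132 -1.649
v -3.494 0.196 -1.341
v -3.225 0.448 -1.971
v -1.479 -0.616 -1.123
v -2.328 -2.093 -0.377
v -2.189 0.031 -0.651
v -3.038 -1.447 0.095
v -0.542 -0.513 0.145
v -1.391 -1.991 0.891
v -1.252 0.133 0.617
v -2.101 -1.344 1.363
v -1.139 2.061 0.434
v -0.247 2.296 0.167
v -0.361 0.759 1.886
v -0.387 2.646 0.556
v -0.766 2.81 0.905
v -1.263 2.736 1.105
v -1.721 2.448 1.092
v -1.994 2.037 0.869
v -1.995 1.634 0.509
v -1.724 1.366 0.124
v -1.268 1.319 -0.162
v -0.77 1.508 -0.259
v -0.39 1.872 -0.136
f 1 38 17
f 38 12 41
f 17 41 6
f 38 41 17
f 1 17 13
f 17 6 18
f 13 18 2
f 17 18 13
f 1 13 22
f 13 2 23
f 22 23 8
f 13 23 22
f 1 22 34
f 22 8 37
f 34 37 11
f 22 37 34
f 1 34 38
f 34 11 42
f 38 42 12
f 34 42 38
f 2 18 29
f 18 6 32
f 29 32 10
f 18 32 29
f 6 41 19
f 41 12 40
f 19 40 5
f 41 40 19
f 12 42 39
f 42 11 35
f 39 35 3
f 42 35 39
f 11 37 36
f 37 8 24
f 36 24 7
f 37 24 36
f 8 23 28
f 23 2 25
f 28 25 9
f 23 25 28
f 4 30 16
f 30 10 31
f 16 31 5
f 30 31 16
f 4 16 14
f 16 5 15
f 14 15 3
f 16 15 14
f 4 14 21
f 14 3 20
f 21 20 7
f 14 20 21
f 4 21 26
f 21 7 27
f 26 27 9
f 21 27 26
f 4 26 30
f 26 9 33
f 30 33 10
f 26 33 30
f 5 31 19
f 31 10 32
f 19 32 6
f 31 32 19
f 3 15 39
f 15 5 40
f 39 40 12
f 15 40 39
f 7 20 36
f 20 3 35
f 36 35 11
f 20 35 36
f 9 27 28
f 27 7 24
f 28 24 8
f 27 24 28
f 10 33 29
f 33 9 25
f 29 25 2
f 33 25 29
f 44 46 43
f 47 44 43
f 43 46 45
f 45 47 43
f 44 50 46
f 48 44 47
f 48 50 44
f 46 50 45
f 49 47 45
f 45 50 49
f 49 48 47
f 50 48 49
f 52 51 54
f 52 54 53
f 54 51 55
f 54 55 53
f 55 51 56
f 55 56 53
f 56 51 57
f 56 57 53
f 57 51 58
f 57 58 53
f 58 51 59
f 58 59 53
f 59 51 60
f 59 60 53
f 60 51 61
f 60 61 53
f 61 51 62
f 61 62 53
f 62 51 63
f 62 63 53
f 63 51 52
f 63 52 53



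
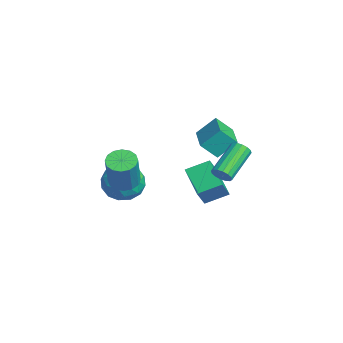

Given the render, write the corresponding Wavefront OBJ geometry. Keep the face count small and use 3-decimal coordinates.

v -1.31 -2.283 -1.729
v -0.372 -2.22 -0.936
v -0.948 -4.22 -2.004
v -0.01 -4.157 -1.211
v -1.166 -4.041 -0.807
v -1.39 -2.843 -0.637
v 0.07 -3.597 -2.303
v -0.154 -2.399 -2.133
v 0.481 -3.032 -1.29
v -0.283 -3.306 -0.366
v -1.037 -3.134 -2.574
v -1.801 -3.408 -1.65
v -0.873 -2.081 -1.308
v -0.447 -4.359 -1.632
v -1.126 -4.29 -1.394
v -0.575 -4.253 -0.928
v -1.471 -2.448 -1.133
v -0.92 -2.411 -0.666
v -1.386 -3.481 -0.591
v -0.4 -4.029 -2.274
v 0.151 -3.992 -1.807
v -0.745 -2.187 -2.012
v -0.194 -2.15 -1.546
v 0.066 -2.959 -2.349
v 0.18 -2.521 -1.05
v 0.393 -3.66 -1.212
v 0.44 -3.331 -1.854
v 0.308 -2.627 -1.754
v -0.269 -2.683 -0.507
v -0.056 -3.822 -0.669
v -0.736 -3.753 -0.431
v -0.867 -3.049 -0.331
v 0.232 -3.16 -0.715
v -1.264 -2.618 -2.271
v -1.051 -3.757 -2.433
v -0.453 -3.391 -2.609
v -0.584 -2.687 -2.509
v -1.713 -2.78 -1.728
v -1.5 -3.919 -1.89
v -1.628 -3.813 -1.186
v -1.76 -3.109 -1.086
v -1.552 -3.28 -2.225
v -2.21 0.684 -2.69
v -2.176 1.989 -2.13
v -0.458 0.974 -3.471
v -0.424 2.279 -2.911
v -1.596 0.161 -1.509
v -1.562 1.466 -0.949
v 0.156 0.451 -2.29
v 0.19 1.756 -1.73
v 0.526 -3.351 -0.53
v 1.074 -3.879 -0.836
v 1.921 -4.137 1.123
v 1.374 -3.609 1.43
v 1.26 -3.498 -0.866
v 2.107 -3.756 1.093
v 1.249 -3.078 -0.806
v 2.096 -3.336 1.153
v 1.044 -2.731 -0.672
v 1.891 -2.989 1.287
v 0.701 -2.55 -0.499
v 1.548 -2.809 1.46
v 0.311 -2.584 -0.335
v 1.158 -2.842 1.624
v -0.021 -2.823 -0.223
v 0.826 -3.081 1.736
v -0.207 -3.204 -0.193
v 0.64 -3.462 1.766
v -0.196 -3.624 -0.253
v 0.651 -3.882 1.706
v 0.009 -3.971 -0.387
v 0.856 -4.229 1.572
v 0.352 -4.151 -0.56
v 1.199 -4.41 1.399
v 0.742 -4.118 -0.724
v 1.589 -4.376 1.235
v -4.433 2.265 -1.529
v -4.582 1.364 -0.604
v -4.415 3.324 -0.496
v -4.565 2.423 0.43
v -2.555 2.097 -1.39
v -2.705 1.196 -0.464
v -2.538 3.156 -0.356
v -2.687 2.255 0.569
v 3.487 0.969 1.101
v 3.82 0.953 1.576
v 2.487 2.216 2.553
v 2.153 2.231 2.079
v 3.923 1.186 1.416
v 2.59 2.448 2.393
v 3.909 1.36 1.172
v 2.576 2.623 2.149
v 3.782 1.429 0.909
v 2.449 2.692 1.886
v 3.576 1.375 0.698
v 2.243 2.638 1.675
v 3.346 1.212 0.594
v 2.012 2.475 1.571
v 3.153 0.984 0.627
v 1.82 2.247 1.604
v 3.05 0.752 0.787
v 1.717 2.014 1.764
v 3.064 0.577 1.031
v 1.731 1.84 2.008
v 3.191 0.508 1.294
v 1.858 1.771 2.271
v 3.397 0.562 1.505
v 2.064 1.825 2.482
v 3.628 0.725 1.609
v 2.294 1.988 2.586
f 1 38 17
f 38 12 41
f 17 41 6
f 38 41 17
f 1 17 13
f 17 6 18
f 13 18 2
f 17 18 13
f 1 13 22
f 13 2 23
f 22 23 8
f 13 23 22
f 1 22 34
f 22 8 37
f 34 37 11
f 22 37 34
f 1 34 38
f 34 11 42
f 38 42 12
f 34 42 38
f 2 18 29
f 18 6 32
f 29 32 10
f 18 32 29
f 6 41 19
f 41 12 40
f 19 40 5
f 41 40 19
f 12 42 39
f 42 11 35
f 39 35 3
f 42 35 39
f 11 37 36
f 37 8 24
f 36 24 7
f 37 24 36
f 8 23 28
f 23 2 25
f 28 25 9
f 23 25 28
f 4 30 16
f 30 10 31
f 16 31 5
f 30 31 16
f 4 16 14
f 16 5 15
f 14 15 3
f 16 15 14
f 4 14 21
f 14 3 20
f 21 20 7
f 14 20 21
f 4 21 26
f 21 7 27
f 26 27 9
f 21 27 26
f 4 26 30
f 26 9 33
f 30 33 10
f 26 33 30
f 5 31 19
f 31 10 32
f 19 32 6
f 31 32 19
f 3 15 39
f 15 5 40
f 39 40 12
f 15 40 39
f 7 20 36
f 20 3 35
f 36 35 11
f 20 35 36
f 9 27 28
f 27 7 24
f 28 24 8
f 27 24 28
f 10 33 29
f 33 9 25
f 29 25 2
f 33 25 29
f 44 46 43
f 47 44 43
f 43 46 45
f 45 47 43
f 44 50 46
f 48 44 47
f 48 50 44
f 46 50 45
f 49 47 45
f 45 50 49
f 49 48 47
f 50 48 49
f 52 51 55
f 52 55 53
f 53 55 56
f 53 56 54
f 55 51 57
f 55 57 56
f 56 57 58
f 56 58 54
f 57 51 59
f 57 59 58
f 58 59 60
f 58 60 54
f 59 51 61
f 59 61 60
f 60 61 62
f 60 62 54
f 61 51 63
f 61 63 62
f 62 63 64
f 62 64 54
f 63 51 65
f 63 65 64
f 64 65 66
f 64 66 54
f 65 51 67
f 65 67 66
f 66 67 68
f 66 68 54
f 67 51 69
f 67 69 68
f 68 69 70
f 68 70 54
f 69 51 71
f 69 71 70
f 70 71 72
f 70 72 54
f 71 51 73
f 71 73 72
f 72 73 74
f 72 74 54
f 73 51 75
f 73 75 74
f 74 75 76
f 74 76 54
f 75 51 52
f 75 52 76
f 76 52 53
f 76 53 54
f 78 80 77
f 81 78 77
f 77 80 79
f 79 81 77
f 78 84 80
f 82 78 81
f 82 84 78
f 80 84 79
f 83 81 79
f 79 84 83
f 83 82 81
f 84 82 83
f 86 85 89
f 86 89 87
f 87 89 90
f 87 90 88
f 89 85 91
f 89 91 90
f 90 91 92
f 90 92 88
f 91 85 93
f 91 93 92
f 92 93 94
f 92 94 88
f 93 85 95
f 93 95 94
f 94 95 96
f 94 96 88
f 95 85 97
f 95 97 96
f 96 97 98
f 96 98 88
f 97 85 99
f 97 99 98
f 98 99 100
f 98 100 88
f 99 85 101
f 99 101 100
f 100 101 102
f 100 102 88
f 101 85 103
f 101 103 102
f 102 103 104
f 102 104 88
f 103 85 105
f 103 105 104
f 104 105 106
f 104 106 88
f 105 85 107
f 105 107 106
f 106 107 108
f 106 108 88
f 107 85 109
f 107 109 108
f 108 109 110
f 108 110 88
f 109 85 86
f 109 86 110
f 110 86 87
f 110 87 88



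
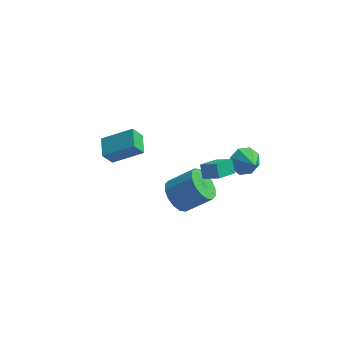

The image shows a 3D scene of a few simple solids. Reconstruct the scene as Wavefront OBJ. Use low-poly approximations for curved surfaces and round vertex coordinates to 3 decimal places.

v 2.488 -4.89 1.922
v 2.285 -4.374 2.58
v 1.609 -4.601 1.425
v 1.406 -4.086 2.083
v 3.194 -3.814 1.297
v 2.991 -3.299 1.955
v 2.315 -3.526 0.8
v 2.112 -3.01 1.458
v 3.59 -2.648 1.159
v 4.348 -2.472 0.749
v 4.23 -3.632 1.921
v 4.262 -2.099 1.303
v 3.782 -2.047 1.773
v 3.19 -2.348 1.883
v 2.831 -2.824 1.569
v 2.917 -3.197 1.015
v 3.397 -3.248 0.545
v 3.99 -2.948 0.435
v -4.378 -0.884 -1.517
v -2.633 -0.737 -0.491
v -4.639 0.34 -1.25
v -2.894 0.487 -0.224
v -3.886 -0.587 -2.396
v -2.141 -0.44 -1.37
v -4.147 0.637 -2.129
v -2.402 0.784 -1.103
v -0.046 -2.366 -2.992
v 0.562 -2.028 -3.805
v 1.974 -1.816 -2.661
v 1.366 -2.154 -1.848
v 0.328 -1.57 -3.601
v 1.74 -1.358 -2.457
v -0.006 -1.324 -3.234
v 1.406 -1.112 -2.09
v -0.351 -1.358 -2.802
v 1.061 -1.146 -1.658
v -0.615 -1.662 -2.421
v 0.798 -1.45 -1.277
v -0.725 -2.155 -2.193
v 0.687 -1.943 -1.049
v -0.654 -2.704 -2.179
v 0.758 -2.492 -1.035
v -0.42 -3.162 -2.383
v 0.992 -2.95 -1.239
v -0.086 -3.408 -2.75
v 1.326 -3.196 -1.606
v 0.259 -3.374 -3.182
v 1.671 -3.162 -2.038
v 0.522 -3.07 -3.563
v 1.935 -2.858 -2.419
v 0.633 -2.577 -3.791
v 2.045 -2.365 -2.647
f 2 4 1
f 5 2 1
f 1 4 3
f 3 5 1
f 2 8 4
f 6 2 5
f 6 8 2
f 4 8 3
f 7 5 3
f 3 8 7
f 7 6 5
f 8 6 7
f 10 9 12
f 10 12 11
f 12 9 13
f 12 13 11
f 13 9 14
f 13 14 11
f 14 9 15
f 14 15 11
f 15 9 16
f 15 16 11
f 16 9 17
f 16 17 11
f 17 9 18
f 17 18 11
f 18 9 10
f 18 10 11
f 20 22 19
f 23 20 19
f 19 22 21
f 21 23 19
f 20 26 22
f 24 20 23
f 24 26 20
f 22 26 21
f 25 23 21
f 21 26 25
f 25 24 23
f 26 24 25
f 28 27 31
f 28 31 29
f 29 31 32
f 29 32 30
f 31 27 33
f 31 33 32
f 32 33 34
f 32 34 30
f 33 27 35
f 33 35 34
f 34 35 36
f 34 36 30
f 35 27 37
f 35 37 36
f 36 37 38
f 36 38 30
f 37 27 39
f 37 39 38
f 38 39 40
f 38 40 30
f 39 27 41
f 39 41 40
f 40 41 42
f 40 42 30
f 41 27 43
f 41 43 42
f 42 43 44
f 42 44 30
f 43 27 45
f 43 45 44
f 44 45 46
f 44 46 30
f 45 27 47
f 45 47 46
f 46 47 48
f 46 48 30
f 47 27 49
f 47 49 48
f 48 49 50
f 48 50 30
f 49 27 51
f 49 51 50
f 50 51 52
f 50 52 30
f 51 27 28
f 51 28 52
f 52 28 29
f 52 29 30



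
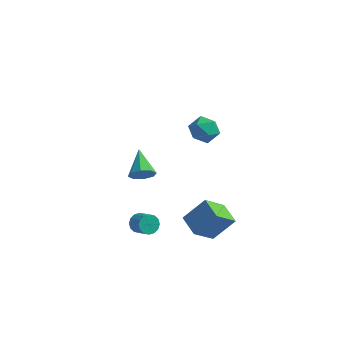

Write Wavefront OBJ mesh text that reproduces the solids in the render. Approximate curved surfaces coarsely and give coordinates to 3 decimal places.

v -3.459 2.623 -3.916
v -2.917 2.585 -3.343
v -4.221 4.037 -3.104
v -2.745 2.941 -3.801
v -2.992 3.11 -4.327
v -3.512 2.994 -4.612
v -4.002 2.66 -4.49
v -4.173 2.305 -4.032
v -3.927 2.136 -3.506
v -3.406 2.252 -3.221
v 1.063 -1.429 -3.967
v 2.046 -0.723 -2.745
v 0.101 -0.551 -3.7
v 1.084 0.156 -2.479
v 1.736 -0.336 -5.141
v 2.719 0.371 -3.92
v 0.774 0.543 -4.875
v 1.757 1.249 -3.653
v 1.155 1.348 3.085
v 1.678 0.665 2.843
v 0.002 0.475 3.057
v 0.525 -0.208 2.815
v 0.592 0.136 3.637
v 1.304 0.675 3.654
v 0.376 0.465 2.246
v 1.088 1.004 2.263
v 1.197 0.119 2.324
v 1.33 -0.084 3.184
v 0.35 1.224 2.716
v 0.483 1.021 3.576
v -1.916 -1.611 -3.888
v -1.503 -1.195 -4.089
v -0.751 -1.673 -3.534
v -1.164 -2.089 -3.332
v -1.623 -1.069 -3.819
v -0.87 -1.547 -3.264
v -1.821 -1.089 -3.568
v -1.069 -1.566 -3.012
v -2.045 -1.248 -3.402
v -1.292 -1.726 -2.846
v -2.234 -1.505 -3.366
v -1.482 -1.983 -2.811
v -2.338 -1.79 -3.47
v -1.586 -2.268 -2.915
v -2.329 -2.027 -3.686
v -1.577 -2.505 -3.131
v -2.21 -2.153 -3.956
v -1.457 -2.631 -3.401
v -2.011 -2.134 -4.208
v -1.259 -2.611 -3.652
v -1.788 -1.974 -4.374
v -1.035 -2.452 -3.818
v -1.598 -1.717 -4.409
v -0.846 -2.195 -3.854
v -1.494 -1.432 -4.305
v -0.742 -1.91 -3.75
f 2 1 4
f 2 4 3
f 4 1 5
f 4 5 3
f 5 1 6
f 5 6 3
f 6 1 7
f 6 7 3
f 7 1 8
f 7 8 3
f 8 1 9
f 8 9 3
f 9 1 10
f 9 10 3
f 10 1 2
f 10 2 3
f 12 14 11
f 15 12 11
f 11 14 13
f 13 15 11
f 12 18 14
f 16 12 15
f 16 18 12
f 14 18 13
f 17 15 13
f 13 18 17
f 17 16 15
f 18 16 17
f 19 30 24
f 19 24 20
f 19 20 26
f 19 26 29
f 19 29 30
f 20 24 28
f 24 30 23
f 30 29 21
f 29 26 25
f 26 20 27
f 22 28 23
f 22 23 21
f 22 21 25
f 22 25 27
f 22 27 28
f 23 28 24
f 21 23 30
f 25 21 29
f 27 25 26
f 28 27 20
f 32 31 35
f 32 35 33
f 33 35 36
f 33 36 34
f 35 31 37
f 35 37 36
f 36 37 38
f 36 38 34
f 37 31 39
f 37 39 38
f 38 39 40
f 38 40 34
f 39 31 41
f 39 41 40
f 40 41 42
f 40 42 34
f 41 31 43
f 41 43 42
f 42 43 44
f 42 44 34
f 43 31 45
f 43 45 44
f 44 45 46
f 44 46 34
f 45 31 47
f 45 47 46
f 46 47 48
f 46 48 34
f 47 31 49
f 47 49 48
f 48 49 50
f 48 50 34
f 49 31 51
f 49 51 50
f 50 51 52
f 50 52 34
f 51 31 53
f 51 53 52
f 52 53 54
f 52 54 34
f 53 31 55
f 53 55 54
f 54 55 56
f 54 56 34
f 55 31 32
f 55 32 56
f 56 32 33
f 56 33 34



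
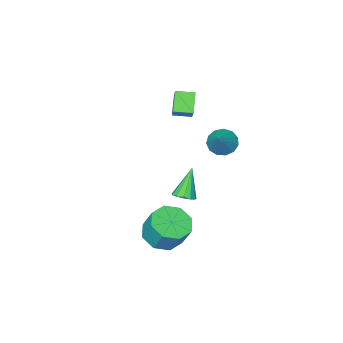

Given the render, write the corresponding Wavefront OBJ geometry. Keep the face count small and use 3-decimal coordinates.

v -2.135 -2.513 0.392
v -2.726 -3.178 1.226
v -2.902 -1.943 0.302
v -3.493 -2.608 1.136
v -1.727 -1.832 1.224
v -2.318 -2.497 2.058
v -2.494 -1.262 1.134
v -3.085 -1.927 1.968
v -2.388 1.2 0.594
v -1.819 0.711 0.466
v -1.492 1.96 1.666
v -1.765 1.035 0.191
v -1.908 1.41 0.044
v -2.203 1.719 0.071
v -2.557 1.863 0.265
v -2.857 1.796 0.563
v -3.008 1.54 0.871
v -2.962 1.176 1.091
v -2.734 0.819 1.154
v -2.395 0.583 1.038
v -2.054 0.543 0.782
v 2.22 2.987 -2.595
v 2.783 2.257 -2.182
v 2.742 2.923 -0.951
v 2.18 3.653 -1.365
v 3.211 2.829 -2.477
v 3.17 3.495 -1.247
v 3.059 3.493 -2.842
v 3.018 4.16 -1.611
v 2.415 3.861 -3.062
v 2.375 4.527 -1.832
v 1.658 3.717 -3.009
v 1.617 4.383 -1.778
v 1.23 3.145 -2.713
v 1.189 3.811 -1.483
v 1.382 2.48 -2.349
v 1.341 3.147 -1.118
v 2.025 2.113 -2.128
v 1.985 2.779 -0.898
v 0.561 2.296 -1.232
v 1.046 2.422 -0.938
v -0.181 1.884 0.172
v 0.871 2.698 -0.95
v 0.597 2.846 -1.051
v 0.313 2.82 -1.209
v 0.107 2.627 -1.375
v 0.045 2.33 -1.495
v 0.147 2.021 -1.531
v 0.381 1.8 -1.473
v 0.672 1.737 -1.337
v 0.927 1.851 -1.169
v 1.067 2.106 -1.02
f 2 4 1
f 5 2 1
f 1 4 3
f 3 5 1
f 2 8 4
f 6 2 5
f 6 8 2
f 4 8 3
f 7 5 3
f 3 8 7
f 7 6 5
f 8 6 7
f 10 9 12
f 10 12 11
f 12 9 13
f 12 13 11
f 13 9 14
f 13 14 11
f 14 9 15
f 14 15 11
f 15 9 16
f 15 16 11
f 16 9 17
f 16 17 11
f 17 9 18
f 17 18 11
f 18 9 19
f 18 19 11
f 19 9 20
f 19 20 11
f 20 9 21
f 20 21 11
f 21 9 10
f 21 10 11
f 23 22 26
f 23 26 24
f 24 26 27
f 24 27 25
f 26 22 28
f 26 28 27
f 27 28 29
f 27 29 25
f 28 22 30
f 28 30 29
f 29 30 31
f 29 31 25
f 30 22 32
f 30 32 31
f 31 32 33
f 31 33 25
f 32 22 34
f 32 34 33
f 33 34 35
f 33 35 25
f 34 22 36
f 34 36 35
f 35 36 37
f 35 37 25
f 36 22 38
f 36 38 37
f 37 38 39
f 37 39 25
f 38 22 23
f 38 23 39
f 39 23 24
f 39 24 25
f 41 40 43
f 41 43 42
f 43 40 44
f 43 44 42
f 44 40 45
f 44 45 42
f 45 40 46
f 45 46 42
f 46 40 47
f 46 47 42
f 47 40 48
f 47 48 42
f 48 40 49
f 48 49 42
f 49 40 50
f 49 50 42
f 50 40 51
f 50 51 42
f 51 40 52
f 51 52 42
f 52 40 41
f 52 41 42



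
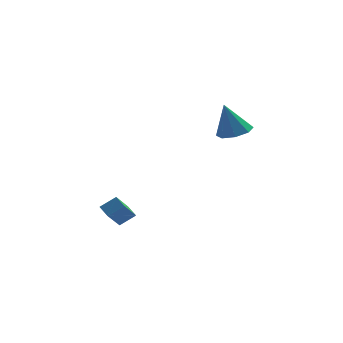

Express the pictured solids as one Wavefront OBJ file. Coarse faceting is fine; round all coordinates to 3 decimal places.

v -3.37 -1.198 -4.866
v -4.046 -2.502 -3.436
v -3.766 -0.584 -4.494
v -4.442 -1.888 -3.063
v -2.478 -0.992 -4.257
v -3.154 -2.296 -2.826
v -2.874 -0.378 -3.884
v -3.55 -1.682 -2.454
v 2.769 -1.384 2.12
v 3.517 -0.697 2.293
v 2.191 -1.236 4.04
v 2.843 -0.359 2.063
v 2.126 -0.621 1.867
v 1.786 -1.33 1.82
v 2.022 -2.071 1.948
v 2.695 -2.41 2.178
v 3.413 -2.148 2.374
v 3.753 -1.439 2.421
f 2 4 1
f 5 2 1
f 1 4 3
f 3 5 1
f 2 8 4
f 6 2 5
f 6 8 2
f 4 8 3
f 7 5 3
f 3 8 7
f 7 6 5
f 8 6 7
f 10 9 12
f 10 12 11
f 12 9 13
f 12 13 11
f 13 9 14
f 13 14 11
f 14 9 15
f 14 15 11
f 15 9 16
f 15 16 11
f 16 9 17
f 16 17 11
f 17 9 18
f 17 18 11
f 18 9 10
f 18 10 11



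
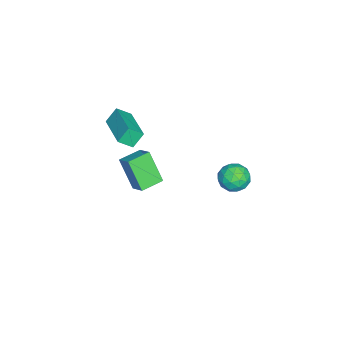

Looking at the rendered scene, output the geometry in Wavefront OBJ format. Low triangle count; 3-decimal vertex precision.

v -0.914 -4.002 -1.528
v -0.357 -3.39 -1.022
v -1.828 -3.246 -1.436
v -1.271 -2.634 -0.931
v -0.409 -3.206 -3.049
v 0.148 -2.594 -2.544
v -1.323 -2.45 -2.958
v -0.766 -1.838 -2.452
v 1.311 2.754 0.608
v 1.878 2.272 0.318
v 0.682 1.728 1.082
v 1.249 1.246 0.792
v 1.414 1.737 1.4
v 1.803 2.371 1.108
v 0.757 1.629 0.292
v 1.146 2.263 -0
v 1.536 1.577 0.123
v 1.942 1.644 0.808
v 0.618 2.356 0.592
v 1.024 2.423 1.277
v 1.65 2.603 0.422
v 0.91 1.397 0.978
v 1.007 1.686 1.336
v 1.341 1.403 1.166
v 1.606 2.661 0.886
v 1.939 2.378 0.715
v 1.666 2.064 1.351
v 0.621 1.622 0.685
v 0.954 1.339 0.514
v 1.219 2.597 0.234
v 1.553 2.314 0.064
v 0.894 1.936 0.049
v 1.782 1.911 0.137
v 1.412 1.308 0.415
v 1.123 1.533 0.121
v 1.352 1.905 -0.051
v 2.021 1.95 0.539
v 1.651 1.347 0.818
v 1.748 1.636 1.175
v 1.977 2.009 1.003
v 1.82 1.542 0.424
v 0.909 2.653 0.582
v 0.539 2.05 0.861
v 0.583 1.991 0.397
v 0.812 2.364 0.225
v 1.148 2.692 0.985
v 0.778 2.089 1.263
v 1.208 2.095 1.451
v 1.437 2.467 1.279
v 0.74 2.458 0.976
v -1.982 -4.938 0.192
v -2.385 -4.535 0.914
v -2.268 -4.299 -0.324
v -2.671 -3.896 0.398
v -0.149 -3.804 0.582
v -0.552 -3.401 1.304
v -0.435 -3.165 0.066
v -0.838 -2.762 0.788
f 2 4 1
f 5 2 1
f 1 4 3
f 3 5 1
f 2 8 4
f 6 2 5
f 6 8 2
f 4 8 3
f 7 5 3
f 3 8 7
f 7 6 5
f 8 6 7
f 9 46 25
f 46 20 49
f 25 49 14
f 46 49 25
f 9 25 21
f 25 14 26
f 21 26 10
f 25 26 21
f 9 21 30
f 21 10 31
f 30 31 16
f 21 31 30
f 9 30 42
f 30 16 45
f 42 45 19
f 30 45 42
f 9 42 46
f 42 19 50
f 46 50 20
f 42 50 46
f 10 26 37
f 26 14 40
f 37 40 18
f 26 40 37
f 14 49 27
f 49 20 48
f 27 48 13
f 49 48 27
f 20 50 47
f 50 19 43
f 47 43 11
f 50 43 47
f 19 45 44
f 45 16 32
f 44 32 15
f 45 32 44
f 16 31 36
f 31 10 33
f 36 33 17
f 31 33 36
f 12 38 24
f 38 18 39
f 24 39 13
f 38 39 24
f 12 24 22
f 24 13 23
f 22 23 11
f 24 23 22
f 12 22 29
f 22 11 28
f 29 28 15
f 22 28 29
f 12 29 34
f 29 15 35
f 34 35 17
f 29 35 34
f 12 34 38
f 34 17 41
f 38 41 18
f 34 41 38
f 13 39 27
f 39 18 40
f 27 40 14
f 39 40 27
f 11 23 47
f 23 13 48
f 47 48 20
f 23 48 47
f 15 28 44
f 28 11 43
f 44 43 19
f 28 43 44
f 17 35 36
f 35 15 32
f 36 32 16
f 35 32 36
f 18 41 37
f 41 17 33
f 37 33 10
f 41 33 37
f 52 54 51
f 55 52 51
f 51 54 53
f 53 55 51
f 52 58 54
f 56 52 55
f 56 58 52
f 54 58 53
f 57 55 53
f 53 58 57
f 57 56 55
f 58 56 57



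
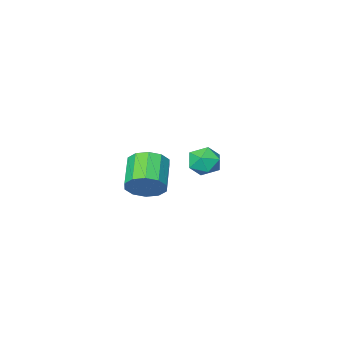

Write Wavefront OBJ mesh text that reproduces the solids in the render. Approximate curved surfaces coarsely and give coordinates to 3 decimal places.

v -4.57 -3.04 -1.204
v -4.269 -2.572 -1.876
v -3.251 -3.428 -0.884
v -2.95 -2.96 -1.556
v -3.289 -2.557 -0.86
v -4.104 -2.317 -1.058
v -3.416 -3.683 -1.702
v -4.231 -3.443 -1.9
v -3.556 -2.969 -2.184
v -3.477 -2.273 -1.664
v -4.043 -3.727 -1.096
v -3.964 -3.031 -0.576
v 1.684 1.071 0.334
v 2.449 0.705 0.605
v 1.64 -0.398 1.396
v 0.876 -0.031 1.126
v 2.3 1.081 0.977
v 1.491 -0.021 1.769
v 1.916 1.454 1.104
v 1.107 0.352 1.895
v 1.443 1.681 0.936
v 0.634 0.578 1.728
v 1.063 1.674 0.539
v 0.254 0.572 1.331
v 0.92 1.438 0.064
v 0.111 0.335 0.855
v 1.069 1.061 -0.309
v 0.26 -0.041 0.483
v 1.453 0.688 -0.435
v 0.644 -0.414 0.356
v 1.926 0.462 -0.268
v 1.117 -0.641 0.524
v 2.306 0.468 0.129
v 1.497 -0.634 0.921
f 1 12 6
f 1 6 2
f 1 2 8
f 1 8 11
f 1 11 12
f 2 6 10
f 6 12 5
f 12 11 3
f 11 8 7
f 8 2 9
f 4 10 5
f 4 5 3
f 4 3 7
f 4 7 9
f 4 9 10
f 5 10 6
f 3 5 12
f 7 3 11
f 9 7 8
f 10 9 2
f 14 13 17
f 14 17 15
f 15 17 18
f 15 18 16
f 17 13 19
f 17 19 18
f 18 19 20
f 18 20 16
f 19 13 21
f 19 21 20
f 20 21 22
f 20 22 16
f 21 13 23
f 21 23 22
f 22 23 24
f 22 24 16
f 23 13 25
f 23 25 24
f 24 25 26
f 24 26 16
f 25 13 27
f 25 27 26
f 26 27 28
f 26 28 16
f 27 13 29
f 27 29 28
f 28 29 30
f 28 30 16
f 29 13 31
f 29 31 30
f 30 31 32
f 30 32 16
f 31 13 33
f 31 33 32
f 32 33 34
f 32 34 16
f 33 13 14
f 33 14 34
f 34 14 15
f 34 15 16



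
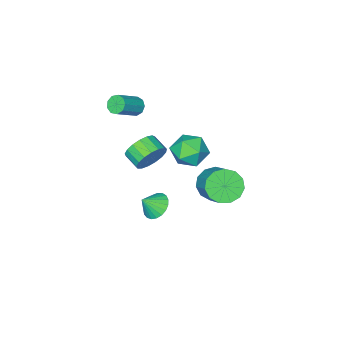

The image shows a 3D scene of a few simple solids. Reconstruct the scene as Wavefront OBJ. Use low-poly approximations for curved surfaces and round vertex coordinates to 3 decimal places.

v -1.133 2.843 -0.706
v -0.144 2.76 -1.157
v 0.542 4.233 0.076
v -0.447 4.317 0.526
v -0.449 3.178 -1.487
v 0.236 4.652 -0.254
v -0.972 3.49 -1.569
v -0.286 4.964 -0.336
v -1.546 3.597 -1.377
v -0.86 5.07 -0.144
v -1.988 3.464 -0.973
v -1.303 4.937 0.26
v -2.159 3.134 -0.483
v -1.474 4.608 0.75
v -2.004 2.712 -0.065
v -1.319 4.186 1.168
v -1.573 2.332 0.15
v -0.887 3.805 1.383
v -1.001 2.114 0.092
v -0.316 3.587 1.325
v -0.472 2.127 -0.218
v 0.214 3.601 1.015
v -0.152 2.368 -0.684
v 0.534 3.842 0.549
v 0.595 -0.082 -3.656
v 1.169 -0.403 -4.285
v 1.385 -0.338 -2.804
v 1.268 -0.038 -4.267
v 1.25 0.319 -4.144
v 1.119 0.607 -3.936
v 0.897 0.776 -3.68
v 0.623 0.796 -3.419
v 0.344 0.664 -3.2
v 0.109 0.403 -3.06
v -0.043 0.059 -3.022
v -0.084 -0.31 -3.094
v -0.008 -0.64 -3.264
v 0.172 -0.873 -3.501
v 0.426 -0.97 -3.765
v 0.708 -0.913 -4.01
v 0.971 -0.712 -4.194
v 0.463 -0.551 0.136
v 0.878 -0.893 -0.731
v 0.851 -1.911 -0.343
v 0.437 -1.569 0.524
v 1.263 -0.795 -0.448
v 1.237 -1.813 -0.06
v 1.466 -0.641 -0.031
v 1.439 -1.659 0.357
v 1.438 -0.467 0.424
v 1.411 -1.485 0.812
v 1.188 -0.311 0.813
v 1.161 -1.329 1.202
v 0.771 -0.211 1.047
v 0.744 -1.229 1.436
v 0.284 -0.189 1.072
v 0.257 -1.207 1.461
v -0.162 -0.249 0.883
v -0.189 -1.267 1.272
v -0.465 -0.379 0.522
v -0.491 -1.397 0.911
v -0.555 -0.548 0.073
v -0.581 -1.566 0.462
v -0.412 -0.718 -0.361
v -0.438 -1.736 0.027
v -0.068 -0.849 -0.682
v -0.095 -1.867 -0.294
v 0.397 -0.913 -0.816
v 0.371 -1.931 -0.427
v -1.975 0.61 0.928
v -1.606 1.157 1.891
v -0.254 0.783 0.169
v 0.115 1.33 1.132
v -0.149 0.194 1.171
v -1.213 0.087 1.64
v -0.647 1.853 0.42
v -1.711 1.746 0.889
v -0.785 1.925 1.577
v -0.477 0.9 2.041
v -1.383 1.04 0.019
v -1.075 0.015 0.483
v -0.791 -3.386 2.097
v -0.432 -3.396 1.568
v 0.991 -3.343 2.533
v 0.631 -3.334 3.063
v -0.523 -2.983 1.68
v 0.9 -2.93 2.645
v -0.739 -2.758 1.987
v 0.683 -2.705 2.952
v -0.98 -2.828 2.346
v 0.442 -2.775 3.311
v -1.133 -3.158 2.588
v 0.29 -3.106 3.554
v -1.125 -3.596 2.601
v 0.297 -3.543 3.567
v -0.962 -3.935 2.379
v 0.461 -3.883 3.344
v -0.718 -4.018 2.024
v 0.704 -3.965 2.989
v -0.509 -3.805 1.704
v 0.914 -3.752 2.669
f 2 1 5
f 2 5 3
f 3 5 6
f 3 6 4
f 5 1 7
f 5 7 6
f 6 7 8
f 6 8 4
f 7 1 9
f 7 9 8
f 8 9 10
f 8 10 4
f 9 1 11
f 9 11 10
f 10 11 12
f 10 12 4
f 11 1 13
f 11 13 12
f 12 13 14
f 12 14 4
f 13 1 15
f 13 15 14
f 14 15 16
f 14 16 4
f 15 1 17
f 15 17 16
f 16 17 18
f 16 18 4
f 17 1 19
f 17 19 18
f 18 19 20
f 18 20 4
f 19 1 21
f 19 21 20
f 20 21 22
f 20 22 4
f 21 1 23
f 21 23 22
f 22 23 24
f 22 24 4
f 23 1 2
f 23 2 24
f 24 2 3
f 24 3 4
f 26 25 28
f 26 28 27
f 28 25 29
f 28 29 27
f 29 25 30
f 29 30 27
f 30 25 31
f 30 31 27
f 31 25 32
f 31 32 27
f 32 25 33
f 32 33 27
f 33 25 34
f 33 34 27
f 34 25 35
f 34 35 27
f 35 25 36
f 35 36 27
f 36 25 37
f 36 37 27
f 37 25 38
f 37 38 27
f 38 25 39
f 38 39 27
f 39 25 40
f 39 40 27
f 40 25 41
f 40 41 27
f 41 25 26
f 41 26 27
f 43 42 46
f 43 46 44
f 44 46 47
f 44 47 45
f 46 42 48
f 46 48 47
f 47 48 49
f 47 49 45
f 48 42 50
f 48 50 49
f 49 50 51
f 49 51 45
f 50 42 52
f 50 52 51
f 51 52 53
f 51 53 45
f 52 42 54
f 52 54 53
f 53 54 55
f 53 55 45
f 54 42 56
f 54 56 55
f 55 56 57
f 55 57 45
f 56 42 58
f 56 58 57
f 57 58 59
f 57 59 45
f 58 42 60
f 58 60 59
f 59 60 61
f 59 61 45
f 60 42 62
f 60 62 61
f 61 62 63
f 61 63 45
f 62 42 64
f 62 64 63
f 63 64 65
f 63 65 45
f 64 42 66
f 64 66 65
f 65 66 67
f 65 67 45
f 66 42 68
f 66 68 67
f 67 68 69
f 67 69 45
f 68 42 43
f 68 43 69
f 69 43 44
f 69 44 45
f 70 81 75
f 70 75 71
f 70 71 77
f 70 77 80
f 70 80 81
f 71 75 79
f 75 81 74
f 81 80 72
f 80 77 76
f 77 71 78
f 73 79 74
f 73 74 72
f 73 72 76
f 73 76 78
f 73 78 79
f 74 79 75
f 72 74 81
f 76 72 80
f 78 76 77
f 79 78 71
f 83 82 86
f 83 86 84
f 84 86 87
f 84 87 85
f 86 82 88
f 86 88 87
f 87 88 89
f 87 89 85
f 88 82 90
f 88 90 89
f 89 90 91
f 89 91 85
f 90 82 92
f 90 92 91
f 91 92 93
f 91 93 85
f 92 82 94
f 92 94 93
f 93 94 95
f 93 95 85
f 94 82 96
f 94 96 95
f 95 96 97
f 95 97 85
f 96 82 98
f 96 98 97
f 97 98 99
f 97 99 85
f 98 82 100
f 98 100 99
f 99 100 101
f 99 101 85
f 100 82 83
f 100 83 101
f 101 83 84
f 101 84 85



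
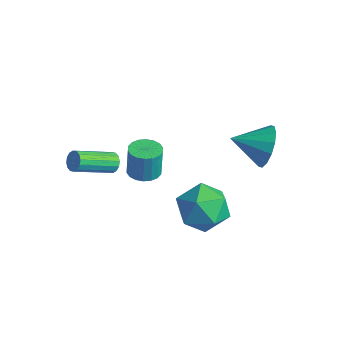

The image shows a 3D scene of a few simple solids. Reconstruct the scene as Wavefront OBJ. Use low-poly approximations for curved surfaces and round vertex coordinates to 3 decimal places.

v 1.391 3.407 2.784
v 1.998 3.257 3.603
v 0.409 2.333 3.316
v 1.659 3.641 3.751
v 1.248 3.962 3.64
v 0.875 4.134 3.3
v 0.641 4.112 2.821
v 0.608 3.9 2.333
v 0.785 3.557 1.965
v 1.124 3.173 1.817
v 1.535 2.852 1.928
v 1.908 2.68 2.269
v 2.142 2.703 2.747
v 2.175 2.914 3.236
v -0.853 1.448 -0.741
v 0.115 2.224 -0.511
v 0.425 -0.144 -0.749
v 1.393 0.632 -0.519
v 0.523 0.429 0.371
v -0.267 1.412 0.376
v 0.807 0.668 -1.636
v 0.017 1.651 -1.631
v 1.141 1.742 -1.065
v 0.965 1.594 0.176
v -0.425 0.486 -1.436
v -0.601 0.338 -0.195
v -0.969 -1.022 2.395
v -0.305 -1.237 2.448
v -0.367 -1.093 3.779
v -1.031 -0.878 3.725
v -0.276 -0.928 2.416
v -0.337 -0.785 3.747
v -0.384 -0.638 2.38
v -0.445 -0.495 3.711
v -0.608 -0.424 2.347
v -0.669 -0.281 3.678
v -0.903 -0.329 2.323
v -0.965 -0.185 3.654
v -1.212 -0.37 2.313
v -1.273 -0.227 3.644
v -1.472 -0.541 2.319
v -1.534 -0.397 3.65
v -1.633 -0.807 2.341
v -1.695 -0.663 3.672
v -1.663 -1.115 2.373
v -1.724 -0.972 3.704
v -1.555 -1.405 2.409
v -1.616 -1.262 3.74
v -1.331 -1.619 2.442
v -1.392 -1.476 3.773
v -1.035 -1.715 2.466
v -1.097 -1.571 3.797
v -0.727 -1.673 2.476
v -0.788 -1.53 3.807
v -0.466 -1.503 2.47
v -0.528 -1.359 3.801
v -3.677 -0.397 0.37
v -3.312 -0.316 0.702
v -3.777 -1.983 1.622
v -4.143 -2.063 1.29
v -3.521 -0.201 0.803
v -3.986 -1.868 1.723
v -3.772 -0.139 0.788
v -4.237 -1.806 1.708
v -3.997 -0.146 0.662
v -4.463 -1.813 1.582
v -4.137 -0.22 0.457
v -4.603 -1.887 1.377
v -4.154 -0.342 0.229
v -4.619 -2.008 1.149
v -4.043 -0.477 0.038
v -4.508 -2.144 0.958
v -3.834 -0.592 -0.063
v -4.299 -2.259 0.857
v -3.583 -0.654 -0.048
v -4.048 -2.321 0.872
v -3.357 -0.647 0.078
v -3.823 -2.314 0.998
v -3.217 -0.573 0.283
v -3.683 -2.24 1.203
v -3.201 -0.452 0.511
v -3.666 -2.118 1.431
f 2 1 4
f 2 4 3
f 4 1 5
f 4 5 3
f 5 1 6
f 5 6 3
f 6 1 7
f 6 7 3
f 7 1 8
f 7 8 3
f 8 1 9
f 8 9 3
f 9 1 10
f 9 10 3
f 10 1 11
f 10 11 3
f 11 1 12
f 11 12 3
f 12 1 13
f 12 13 3
f 13 1 14
f 13 14 3
f 14 1 2
f 14 2 3
f 15 26 20
f 15 20 16
f 15 16 22
f 15 22 25
f 15 25 26
f 16 20 24
f 20 26 19
f 26 25 17
f 25 22 21
f 22 16 23
f 18 24 19
f 18 19 17
f 18 17 21
f 18 21 23
f 18 23 24
f 19 24 20
f 17 19 26
f 21 17 25
f 23 21 22
f 24 23 16
f 28 27 31
f 28 31 29
f 29 31 32
f 29 32 30
f 31 27 33
f 31 33 32
f 32 33 34
f 32 34 30
f 33 27 35
f 33 35 34
f 34 35 36
f 34 36 30
f 35 27 37
f 35 37 36
f 36 37 38
f 36 38 30
f 37 27 39
f 37 39 38
f 38 39 40
f 38 40 30
f 39 27 41
f 39 41 40
f 40 41 42
f 40 42 30
f 41 27 43
f 41 43 42
f 42 43 44
f 42 44 30
f 43 27 45
f 43 45 44
f 44 45 46
f 44 46 30
f 45 27 47
f 45 47 46
f 46 47 48
f 46 48 30
f 47 27 49
f 47 49 48
f 48 49 50
f 48 50 30
f 49 27 51
f 49 51 50
f 50 51 52
f 50 52 30
f 51 27 53
f 51 53 52
f 52 53 54
f 52 54 30
f 53 27 55
f 53 55 54
f 54 55 56
f 54 56 30
f 55 27 28
f 55 28 56
f 56 28 29
f 56 29 30
f 58 57 61
f 58 61 59
f 59 61 62
f 59 62 60
f 61 57 63
f 61 63 62
f 62 63 64
f 62 64 60
f 63 57 65
f 63 65 64
f 64 65 66
f 64 66 60
f 65 57 67
f 65 67 66
f 66 67 68
f 66 68 60
f 67 57 69
f 67 69 68
f 68 69 70
f 68 70 60
f 69 57 71
f 69 71 70
f 70 71 72
f 70 72 60
f 71 57 73
f 71 73 72
f 72 73 74
f 72 74 60
f 73 57 75
f 73 75 74
f 74 75 76
f 74 76 60
f 75 57 77
f 75 77 76
f 76 77 78
f 76 78 60
f 77 57 79
f 77 79 78
f 78 79 80
f 78 80 60
f 79 57 81
f 79 81 80
f 80 81 82
f 80 82 60
f 81 57 58
f 81 58 82
f 82 58 59
f 82 59 60

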